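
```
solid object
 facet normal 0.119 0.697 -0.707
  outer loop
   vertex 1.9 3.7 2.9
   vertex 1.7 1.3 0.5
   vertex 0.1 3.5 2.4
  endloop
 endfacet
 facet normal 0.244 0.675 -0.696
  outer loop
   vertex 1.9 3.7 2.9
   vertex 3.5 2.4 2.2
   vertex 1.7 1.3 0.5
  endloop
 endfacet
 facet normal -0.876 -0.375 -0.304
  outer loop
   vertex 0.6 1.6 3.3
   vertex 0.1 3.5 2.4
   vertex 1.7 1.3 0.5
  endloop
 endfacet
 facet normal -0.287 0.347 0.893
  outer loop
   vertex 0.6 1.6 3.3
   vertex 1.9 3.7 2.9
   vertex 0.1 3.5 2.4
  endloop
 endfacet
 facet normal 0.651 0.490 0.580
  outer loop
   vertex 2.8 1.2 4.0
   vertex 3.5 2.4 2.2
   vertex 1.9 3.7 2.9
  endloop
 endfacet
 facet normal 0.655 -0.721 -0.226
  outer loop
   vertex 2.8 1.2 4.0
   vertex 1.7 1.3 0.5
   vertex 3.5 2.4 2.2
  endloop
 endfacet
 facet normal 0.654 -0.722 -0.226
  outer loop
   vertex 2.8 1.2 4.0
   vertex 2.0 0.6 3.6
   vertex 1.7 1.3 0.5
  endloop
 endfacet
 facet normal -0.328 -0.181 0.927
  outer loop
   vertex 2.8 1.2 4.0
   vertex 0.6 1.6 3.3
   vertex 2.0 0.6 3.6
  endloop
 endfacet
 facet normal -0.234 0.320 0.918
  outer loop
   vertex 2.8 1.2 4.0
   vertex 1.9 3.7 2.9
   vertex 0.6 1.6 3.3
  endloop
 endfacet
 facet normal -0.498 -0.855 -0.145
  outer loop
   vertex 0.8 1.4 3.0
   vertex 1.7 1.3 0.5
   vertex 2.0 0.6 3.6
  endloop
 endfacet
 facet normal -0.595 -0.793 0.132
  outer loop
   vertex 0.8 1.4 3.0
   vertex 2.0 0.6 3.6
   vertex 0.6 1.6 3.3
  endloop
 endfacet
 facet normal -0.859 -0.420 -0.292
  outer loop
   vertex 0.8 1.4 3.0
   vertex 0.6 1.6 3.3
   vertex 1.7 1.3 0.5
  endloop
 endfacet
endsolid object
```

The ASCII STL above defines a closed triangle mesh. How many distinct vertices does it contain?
8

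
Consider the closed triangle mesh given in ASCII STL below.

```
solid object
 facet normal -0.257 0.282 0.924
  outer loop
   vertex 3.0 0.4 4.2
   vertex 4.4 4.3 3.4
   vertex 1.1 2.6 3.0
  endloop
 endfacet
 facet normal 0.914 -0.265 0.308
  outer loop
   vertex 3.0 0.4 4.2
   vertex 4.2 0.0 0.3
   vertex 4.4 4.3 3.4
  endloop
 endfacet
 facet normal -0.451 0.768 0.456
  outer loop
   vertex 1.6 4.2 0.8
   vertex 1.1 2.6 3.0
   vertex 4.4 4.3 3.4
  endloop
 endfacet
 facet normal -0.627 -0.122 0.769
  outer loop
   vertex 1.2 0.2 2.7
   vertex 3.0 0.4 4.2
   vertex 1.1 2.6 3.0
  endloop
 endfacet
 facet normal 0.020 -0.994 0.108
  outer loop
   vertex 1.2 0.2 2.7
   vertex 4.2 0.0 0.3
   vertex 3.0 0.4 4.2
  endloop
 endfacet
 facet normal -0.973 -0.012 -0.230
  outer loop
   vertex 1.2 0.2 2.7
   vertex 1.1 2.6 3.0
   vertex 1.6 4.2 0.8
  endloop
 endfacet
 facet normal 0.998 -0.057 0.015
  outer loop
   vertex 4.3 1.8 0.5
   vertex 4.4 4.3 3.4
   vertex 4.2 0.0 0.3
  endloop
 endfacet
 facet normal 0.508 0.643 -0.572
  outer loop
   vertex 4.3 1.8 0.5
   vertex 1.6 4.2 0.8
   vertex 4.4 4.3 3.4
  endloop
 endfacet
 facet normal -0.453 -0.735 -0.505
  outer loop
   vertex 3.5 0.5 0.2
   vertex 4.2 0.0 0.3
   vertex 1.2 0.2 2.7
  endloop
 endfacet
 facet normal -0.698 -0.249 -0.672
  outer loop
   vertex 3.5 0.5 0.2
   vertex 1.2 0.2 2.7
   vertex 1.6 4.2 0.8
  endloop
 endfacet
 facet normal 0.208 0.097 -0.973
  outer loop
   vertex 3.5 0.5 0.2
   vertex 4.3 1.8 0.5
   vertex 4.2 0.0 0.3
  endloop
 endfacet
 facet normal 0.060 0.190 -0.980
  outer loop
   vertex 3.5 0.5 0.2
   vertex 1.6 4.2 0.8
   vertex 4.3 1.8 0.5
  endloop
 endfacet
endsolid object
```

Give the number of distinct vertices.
8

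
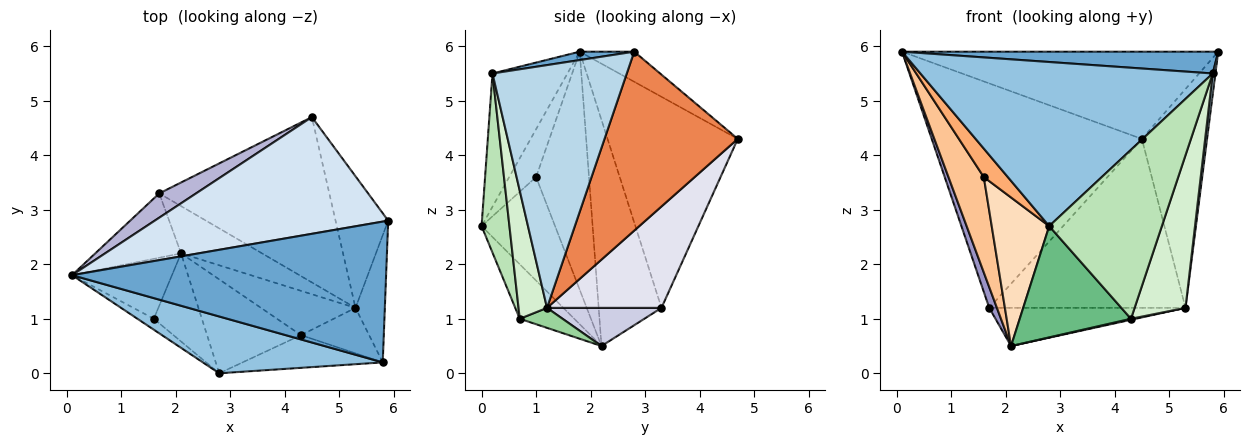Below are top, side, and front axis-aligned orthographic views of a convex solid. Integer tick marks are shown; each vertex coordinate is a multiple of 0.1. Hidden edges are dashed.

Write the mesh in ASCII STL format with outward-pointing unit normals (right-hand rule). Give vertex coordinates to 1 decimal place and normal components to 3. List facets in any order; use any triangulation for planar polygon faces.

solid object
 facet normal 0.026 -0.153 0.988
  outer loop
   vertex 5.8 0.2 5.5
   vertex 5.9 2.8 5.9
   vertex 0.1 1.8 5.9
  endloop
 endfacet
 facet normal -0.235 -0.918 0.318
  outer loop
   vertex 5.8 0.2 5.5
   vertex 0.1 1.8 5.9
   vertex 2.8 0.0 2.7
  endloop
 endfacet
 facet normal 0.993 -0.020 -0.120
  outer loop
   vertex 5.8 0.2 5.5
   vertex 5.3 1.2 1.2
   vertex 5.9 2.8 5.9
  endloop
 endfacet
 facet normal -0.103 0.595 0.797
  outer loop
   vertex 4.5 4.7 4.3
   vertex 0.1 1.8 5.9
   vertex 5.9 2.8 5.9
  endloop
 endfacet
 facet normal 0.868 0.425 -0.255
  outer loop
   vertex 4.5 4.7 4.3
   vertex 5.9 2.8 5.9
   vertex 5.3 1.2 1.2
  endloop
 endfacet
 facet normal -0.723 -0.645 -0.247
  outer loop
   vertex 1.6 1.0 3.6
   vertex 2.8 0.0 2.7
   vertex 0.1 1.8 5.9
  endloop
 endfacet
 facet normal -0.785 -0.524 -0.330
  outer loop
   vertex 1.6 1.0 3.6
   vertex 0.1 1.8 5.9
   vertex 2.1 2.2 0.5
  endloop
 endfacet
 facet normal -0.740 -0.579 -0.343
  outer loop
   vertex 1.6 1.0 3.6
   vertex 2.1 2.2 0.5
   vertex 2.8 0.0 2.7
  endloop
 endfacet
 facet normal -0.351 -0.716 -0.604
  outer loop
   vertex 4.3 0.7 1.0
   vertex 2.8 0.0 2.7
   vertex 2.1 2.2 0.5
  endloop
 endfacet
 facet normal 0.207 -0.023 -0.978
  outer loop
   vertex 4.3 0.7 1.0
   vertex 2.1 2.2 0.5
   vertex 5.3 1.2 1.2
  endloop
 endfacet
 facet normal 0.236 -0.954 -0.185
  outer loop
   vertex 4.3 0.7 1.0
   vertex 5.8 0.2 5.5
   vertex 2.8 0.0 2.7
  endloop
 endfacet
 facet normal 0.473 -0.845 -0.251
  outer loop
   vertex 4.3 0.7 1.0
   vertex 5.3 1.2 1.2
   vertex 5.8 0.2 5.5
  endloop
 endfacet
 facet normal -0.929 -0.114 -0.352
  outer loop
   vertex 1.7 3.3 1.2
   vertex 2.1 2.2 0.5
   vertex 0.1 1.8 5.9
  endloop
 endfacet
 facet normal -0.525 0.846 0.092
  outer loop
   vertex 1.7 3.3 1.2
   vertex 0.1 1.8 5.9
   vertex 4.5 4.7 4.3
  endloop
 endfacet
 facet normal 0.344 0.590 -0.730
  outer loop
   vertex 1.7 3.3 1.2
   vertex 5.3 1.2 1.2
   vertex 2.1 2.2 0.5
  endloop
 endfacet
 facet normal 0.385 0.660 -0.646
  outer loop
   vertex 1.7 3.3 1.2
   vertex 4.5 4.7 4.3
   vertex 5.3 1.2 1.2
  endloop
 endfacet
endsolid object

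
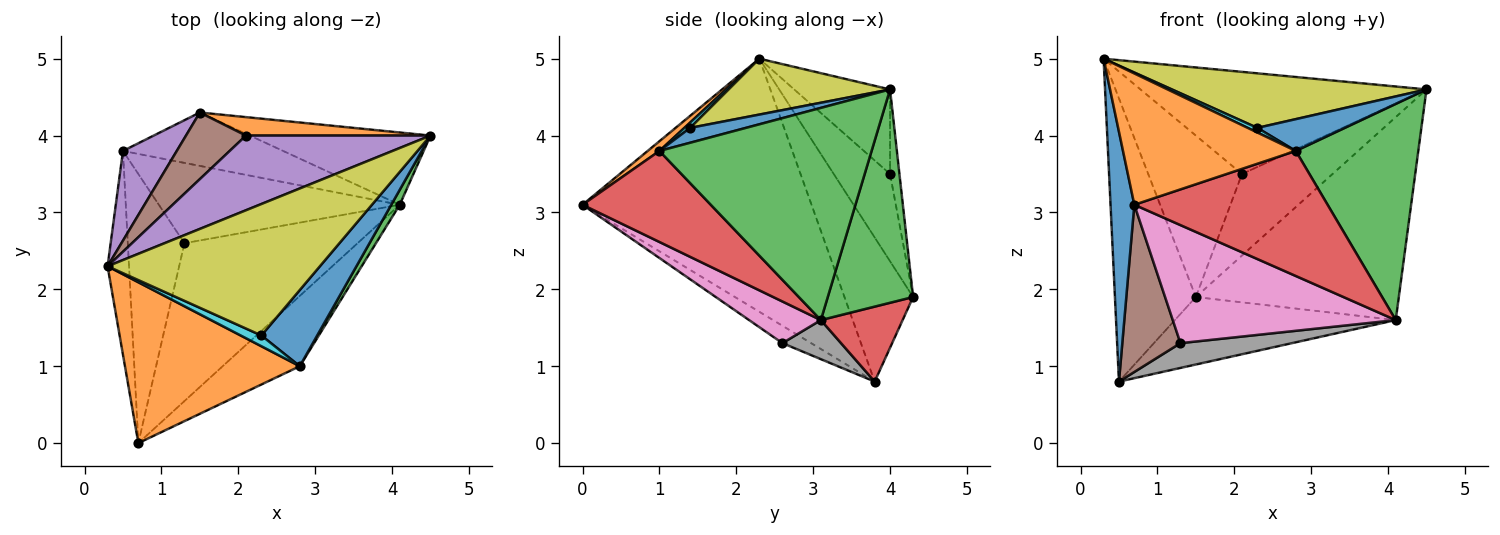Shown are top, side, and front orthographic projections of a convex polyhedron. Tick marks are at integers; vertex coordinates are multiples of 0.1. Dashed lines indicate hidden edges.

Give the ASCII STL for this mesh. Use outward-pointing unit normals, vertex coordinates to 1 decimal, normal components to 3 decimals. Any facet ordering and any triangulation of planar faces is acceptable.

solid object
 facet normal -0.991 -0.103 -0.084
  outer loop
   vertex 0.5 3.8 0.8
   vertex 0.7 0.0 3.1
   vertex 0.3 2.3 5.0
  endloop
 endfacet
 facet normal 0.043 -0.632 0.774
  outer loop
   vertex 2.8 1.0 3.8
   vertex 0.3 2.3 5.0
   vertex 0.7 0.0 3.1
  endloop
 endfacet
 facet normal 0.866 -0.500 0.034
  outer loop
   vertex 2.8 1.0 3.8
   vertex 4.1 3.1 1.6
   vertex 4.5 4.0 4.6
  endloop
 endfacet
 facet normal 0.501 -0.754 -0.424
  outer loop
   vertex 2.8 1.0 3.8
   vertex 0.7 0.0 3.1
   vertex 4.1 3.1 1.6
  endloop
 endfacet
 facet normal -0.261 0.779 0.570
  outer loop
   vertex 2.1 4.0 3.5
   vertex 0.3 2.3 5.0
   vertex 4.5 4.0 4.6
  endloop
 endfacet
 facet normal -0.252 -0.511 -0.822
  outer loop
   vertex 1.3 2.6 1.3
   vertex 0.7 0.0 3.1
   vertex 0.5 3.8 0.8
  endloop
 endfacet
 facet normal 0.189 -0.588 -0.786
  outer loop
   vertex 1.3 2.6 1.3
   vertex 4.1 3.1 1.6
   vertex 0.7 0.0 3.1
  endloop
 endfacet
 facet normal 0.153 -0.291 -0.944
  outer loop
   vertex 1.3 2.6 1.3
   vertex 0.5 3.8 0.8
   vertex 4.1 3.1 1.6
  endloop
 endfacet
 facet normal 0.236 -0.372 0.897
  outer loop
   vertex 2.3 1.4 4.1
   vertex 4.5 4.0 4.6
   vertex 0.3 2.3 5.0
  endloop
 endfacet
 facet normal 0.230 -0.383 0.895
  outer loop
   vertex 2.3 1.4 4.1
   vertex 0.3 2.3 5.0
   vertex 2.8 1.0 3.8
  endloop
 endfacet
 facet normal 0.238 -0.374 0.896
  outer loop
   vertex 2.3 1.4 4.1
   vertex 2.8 1.0 3.8
   vertex 4.5 4.0 4.6
  endloop
 endfacet
 facet normal -0.101 0.970 0.220
  outer loop
   vertex 1.5 4.3 1.9
   vertex 2.1 4.0 3.5
   vertex 4.5 4.0 4.6
  endloop
 endfacet
 facet normal 0.368 0.876 -0.312
  outer loop
   vertex 1.5 4.3 1.9
   vertex 4.5 4.0 4.6
   vertex 4.1 3.1 1.6
  endloop
 endfacet
 facet normal 0.279 0.753 -0.596
  outer loop
   vertex 1.5 4.3 1.9
   vertex 4.1 3.1 1.6
   vertex 0.5 3.8 0.8
  endloop
 endfacet
 facet normal -0.629 0.741 0.235
  outer loop
   vertex 1.5 4.3 1.9
   vertex 0.5 3.8 0.8
   vertex 0.3 2.3 5.0
  endloop
 endfacet
 facet normal -0.485 0.808 0.334
  outer loop
   vertex 1.5 4.3 1.9
   vertex 0.3 2.3 5.0
   vertex 2.1 4.0 3.5
  endloop
 endfacet
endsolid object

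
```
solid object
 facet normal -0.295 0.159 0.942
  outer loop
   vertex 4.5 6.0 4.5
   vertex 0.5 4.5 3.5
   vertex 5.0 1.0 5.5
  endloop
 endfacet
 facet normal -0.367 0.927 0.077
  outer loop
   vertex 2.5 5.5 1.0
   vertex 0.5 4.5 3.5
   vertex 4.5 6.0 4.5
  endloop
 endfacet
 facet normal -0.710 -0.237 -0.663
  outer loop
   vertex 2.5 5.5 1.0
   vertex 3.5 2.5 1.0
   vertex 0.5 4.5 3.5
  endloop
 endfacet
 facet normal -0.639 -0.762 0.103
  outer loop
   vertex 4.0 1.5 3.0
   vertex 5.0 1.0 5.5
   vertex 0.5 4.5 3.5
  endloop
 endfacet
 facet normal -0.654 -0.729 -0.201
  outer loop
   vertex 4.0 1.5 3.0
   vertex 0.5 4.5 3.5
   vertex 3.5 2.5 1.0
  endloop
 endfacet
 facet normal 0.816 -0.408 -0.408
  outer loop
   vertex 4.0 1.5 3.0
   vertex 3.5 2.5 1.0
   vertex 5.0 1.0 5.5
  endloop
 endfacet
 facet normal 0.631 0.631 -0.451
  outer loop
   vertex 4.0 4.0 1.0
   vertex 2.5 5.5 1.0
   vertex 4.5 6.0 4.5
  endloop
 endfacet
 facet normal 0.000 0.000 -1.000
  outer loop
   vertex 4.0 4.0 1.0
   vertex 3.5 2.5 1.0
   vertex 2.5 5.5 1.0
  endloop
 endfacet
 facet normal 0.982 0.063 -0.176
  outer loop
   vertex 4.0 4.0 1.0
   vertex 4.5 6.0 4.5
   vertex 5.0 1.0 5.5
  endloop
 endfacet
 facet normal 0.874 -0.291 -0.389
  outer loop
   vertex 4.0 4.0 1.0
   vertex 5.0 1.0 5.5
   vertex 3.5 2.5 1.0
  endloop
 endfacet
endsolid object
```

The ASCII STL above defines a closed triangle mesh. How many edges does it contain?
15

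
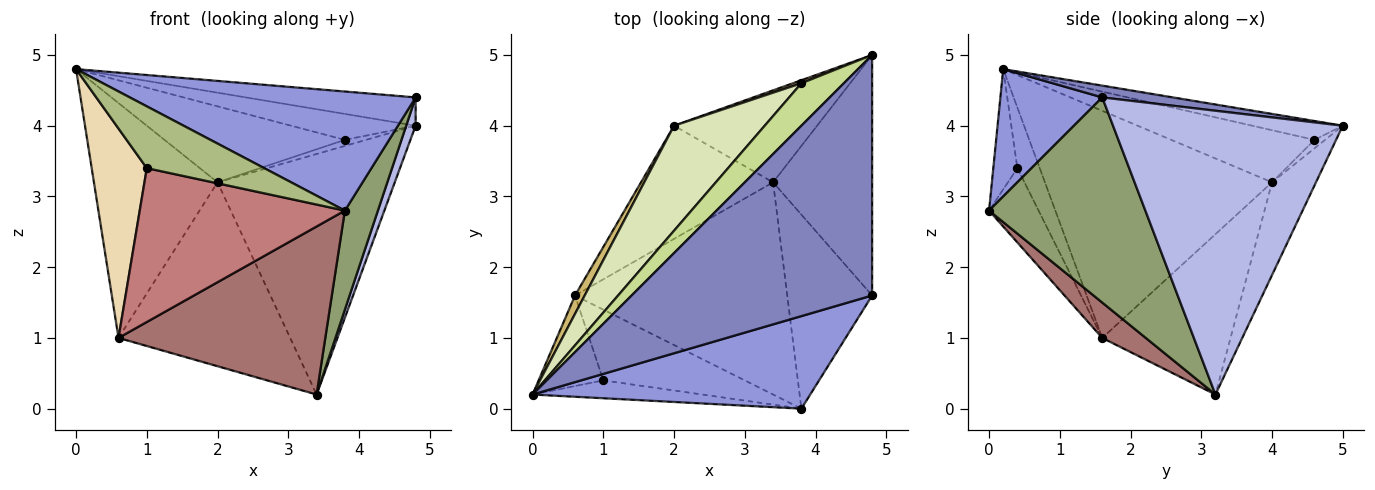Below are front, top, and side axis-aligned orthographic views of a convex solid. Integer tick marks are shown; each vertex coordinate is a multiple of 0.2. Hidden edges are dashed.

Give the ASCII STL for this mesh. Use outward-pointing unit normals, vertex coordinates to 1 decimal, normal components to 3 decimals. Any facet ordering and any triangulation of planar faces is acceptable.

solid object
 facet normal -0.226 0.910 -0.348
  outer loop
   vertex 2.0 4.0 3.2
   vertex 4.8 5.0 4.0
   vertex 3.4 3.2 0.2
  endloop
 endfacet
 facet normal 0.049 0.117 0.992
  outer loop
   vertex 4.8 1.6 4.4
   vertex 4.8 5.0 4.0
   vertex 0.0 0.2 4.8
  endloop
 endfacet
 facet normal 0.271 -0.760 0.591
  outer loop
   vertex 4.8 1.6 4.4
   vertex 0.0 0.2 4.8
   vertex 3.8 0.0 2.8
  endloop
 endfacet
 facet normal 0.943 -0.039 -0.329
  outer loop
   vertex 4.8 1.6 4.4
   vertex 3.4 3.2 0.2
   vertex 4.8 5.0 4.0
  endloop
 endfacet
 facet normal 0.907 -0.192 -0.375
  outer loop
   vertex 4.8 1.6 4.4
   vertex 3.8 0.0 2.8
   vertex 3.4 3.2 0.2
  endloop
 endfacet
 facet normal -0.193 -0.943 -0.273
  outer loop
   vertex 1.0 0.4 3.4
   vertex 3.8 0.0 2.8
   vertex 0.0 0.2 4.8
  endloop
 endfacet
 facet normal -0.355 0.488 0.798
  outer loop
   vertex 3.8 4.6 3.8
   vertex 0.0 0.2 4.8
   vertex 4.8 5.0 4.0
  endloop
 endfacet
 facet normal -0.422 0.531 0.735
  outer loop
   vertex 3.8 4.6 3.8
   vertex 2.0 4.0 3.2
   vertex 0.0 0.2 4.8
  endloop
 endfacet
 facet normal -0.408 0.816 0.408
  outer loop
   vertex 3.8 4.6 3.8
   vertex 4.8 5.0 4.0
   vertex 2.0 4.0 3.2
  endloop
 endfacet
 facet normal -0.878 0.478 0.037
  outer loop
   vertex 0.6 1.6 1.0
   vertex 0.0 0.2 4.8
   vertex 2.0 4.0 3.2
  endloop
 endfacet
 facet normal -0.537 0.718 -0.442
  outer loop
   vertex 0.6 1.6 1.0
   vertex 2.0 4.0 3.2
   vertex 3.4 3.2 0.2
  endloop
 endfacet
 facet normal -0.349 -0.860 -0.372
  outer loop
   vertex 0.6 1.6 1.0
   vertex 1.0 0.4 3.4
   vertex 0.0 0.2 4.8
  endloop
 endfacet
 facet normal 0.130 -0.615 -0.777
  outer loop
   vertex 0.6 1.6 1.0
   vertex 3.4 3.2 0.2
   vertex 3.8 0.0 2.8
  endloop
 endfacet
 facet normal -0.214 -0.887 -0.408
  outer loop
   vertex 0.6 1.6 1.0
   vertex 3.8 0.0 2.8
   vertex 1.0 0.4 3.4
  endloop
 endfacet
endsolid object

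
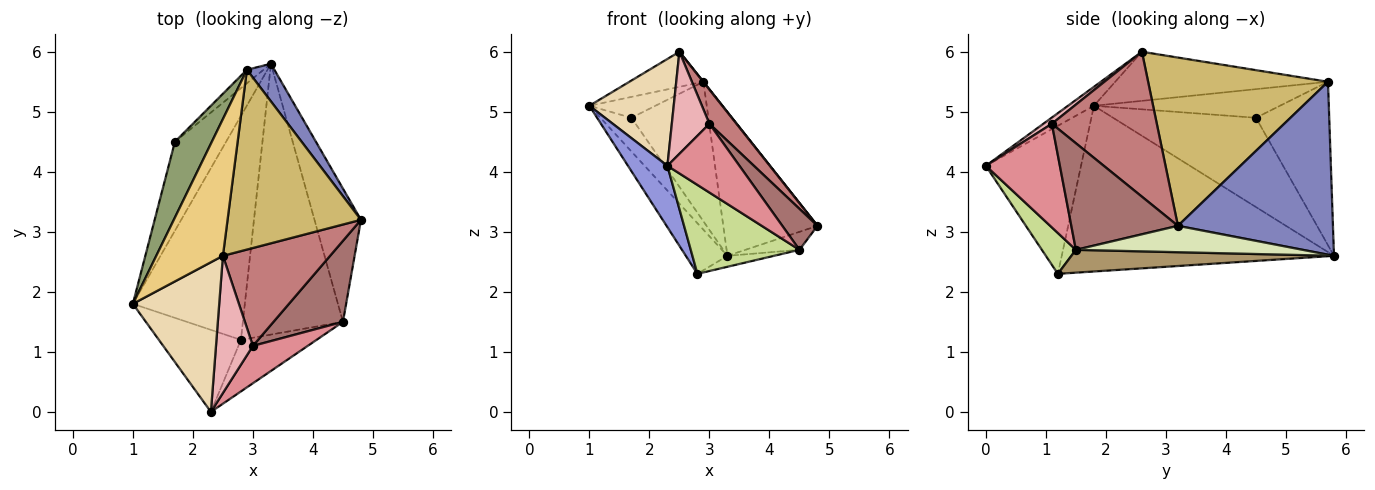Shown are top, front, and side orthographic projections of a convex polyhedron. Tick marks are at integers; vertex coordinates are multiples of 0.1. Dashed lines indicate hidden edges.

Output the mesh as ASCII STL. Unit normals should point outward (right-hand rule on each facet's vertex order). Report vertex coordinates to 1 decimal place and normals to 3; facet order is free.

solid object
 facet normal -0.822 0.126 -0.555
  outer loop
   vertex 2.8 1.2 2.3
   vertex 1.0 1.8 5.1
   vertex 3.3 5.8 2.6
  endloop
 endfacet
 facet normal 0.847 0.514 0.135
  outer loop
   vertex 2.9 5.7 5.5
   vertex 4.8 3.2 3.1
   vertex 3.3 5.8 2.6
  endloop
 endfacet
 facet normal -0.822 -0.341 -0.456
  outer loop
   vertex 2.3 0.0 4.1
   vertex 1.0 1.8 5.1
   vertex 2.8 1.2 2.3
  endloop
 endfacet
 facet normal -0.853 0.185 -0.489
  outer loop
   vertex 1.7 4.5 4.9
   vertex 3.3 5.8 2.6
   vertex 1.0 1.8 5.1
  endloop
 endfacet
 facet normal -0.599 0.212 0.772
  outer loop
   vertex 1.7 4.5 4.9
   vertex 1.0 1.8 5.1
   vertex 2.9 5.7 5.5
  endloop
 endfacet
 facet normal -0.688 0.723 -0.070
  outer loop
   vertex 1.7 4.5 4.9
   vertex 2.9 5.7 5.5
   vertex 3.3 5.8 2.6
  endloop
 endfacet
 facet normal 0.261 -0.835 -0.484
  outer loop
   vertex 4.5 1.5 2.7
   vertex 2.3 0.0 4.1
   vertex 2.8 1.2 2.3
  endloop
 endfacet
 facet normal 0.490 0.117 -0.864
  outer loop
   vertex 4.5 1.5 2.7
   vertex 3.3 5.8 2.6
   vertex 4.8 3.2 3.1
  endloop
 endfacet
 facet normal 0.222 0.039 -0.974
  outer loop
   vertex 4.5 1.5 2.7
   vertex 2.8 1.2 2.3
   vertex 3.3 5.8 2.6
  endloop
 endfacet
 facet normal 0.784 -0.001 0.621
  outer loop
   vertex 2.5 2.6 6.0
   vertex 4.8 3.2 3.1
   vertex 2.9 5.7 5.5
  endloop
 endfacet
 facet normal -0.581 0.202 0.788
  outer loop
   vertex 2.5 2.6 6.0
   vertex 2.9 5.7 5.5
   vertex 1.0 1.8 5.1
  endloop
 endfacet
 facet normal -0.176 -0.572 0.801
  outer loop
   vertex 2.5 2.6 6.0
   vertex 1.0 1.8 5.1
   vertex 2.3 0.0 4.1
  endloop
 endfacet
 facet normal 0.808 -0.266 0.526
  outer loop
   vertex 3.0 1.1 4.8
   vertex 4.5 1.5 2.7
   vertex 4.8 3.2 3.1
  endloop
 endfacet
 facet normal 0.787 -0.203 0.582
  outer loop
   vertex 3.0 1.1 4.8
   vertex 4.8 3.2 3.1
   vertex 2.5 2.6 6.0
  endloop
 endfacet
 facet normal 0.670 -0.652 0.354
  outer loop
   vertex 3.0 1.1 4.8
   vertex 2.3 0.0 4.1
   vertex 4.5 1.5 2.7
  endloop
 endfacet
 facet normal 0.134 -0.591 0.795
  outer loop
   vertex 3.0 1.1 4.8
   vertex 2.5 2.6 6.0
   vertex 2.3 0.0 4.1
  endloop
 endfacet
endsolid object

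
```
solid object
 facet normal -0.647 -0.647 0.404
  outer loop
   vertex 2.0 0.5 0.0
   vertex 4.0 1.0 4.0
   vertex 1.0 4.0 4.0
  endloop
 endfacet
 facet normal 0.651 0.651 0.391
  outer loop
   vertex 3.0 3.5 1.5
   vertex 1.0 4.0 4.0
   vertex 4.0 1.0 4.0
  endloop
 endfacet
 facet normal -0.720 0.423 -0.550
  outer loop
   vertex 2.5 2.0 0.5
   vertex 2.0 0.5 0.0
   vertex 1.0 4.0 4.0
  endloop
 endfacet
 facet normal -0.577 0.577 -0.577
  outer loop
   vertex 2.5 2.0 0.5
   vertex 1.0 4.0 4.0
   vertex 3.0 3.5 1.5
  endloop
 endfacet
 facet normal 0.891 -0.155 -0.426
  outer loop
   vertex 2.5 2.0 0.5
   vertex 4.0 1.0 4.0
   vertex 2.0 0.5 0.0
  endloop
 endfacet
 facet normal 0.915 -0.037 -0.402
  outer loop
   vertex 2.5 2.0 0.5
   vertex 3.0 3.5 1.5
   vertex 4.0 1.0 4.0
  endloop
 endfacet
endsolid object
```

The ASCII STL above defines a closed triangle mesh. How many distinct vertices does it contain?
5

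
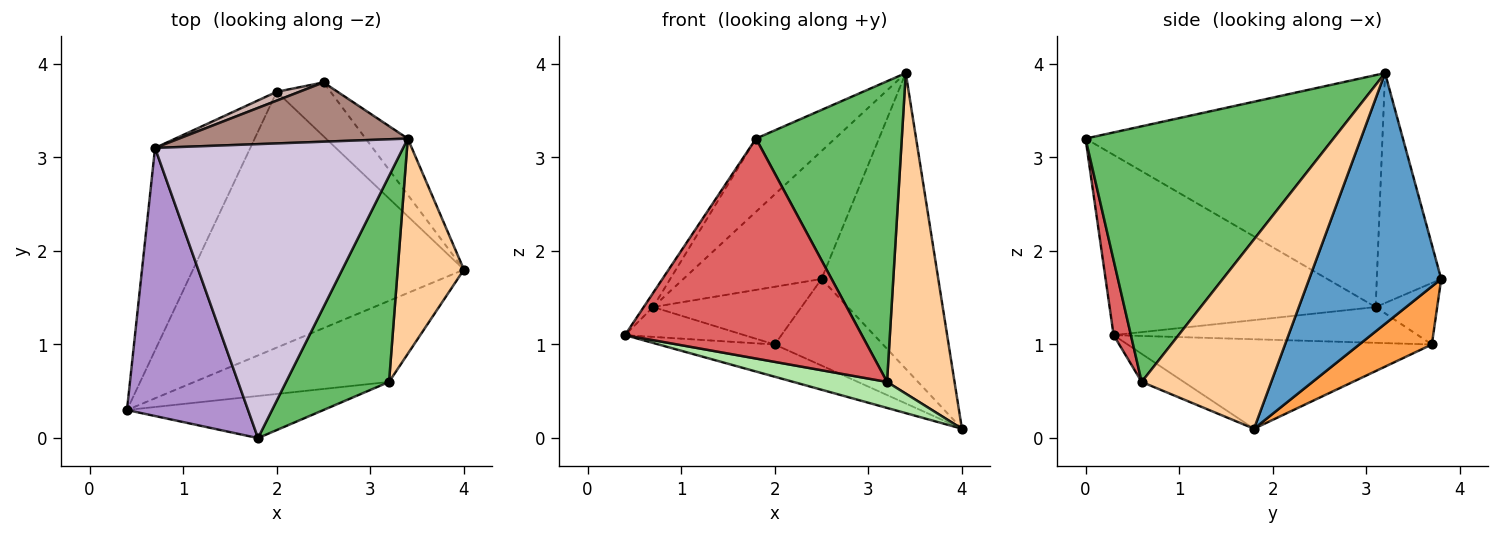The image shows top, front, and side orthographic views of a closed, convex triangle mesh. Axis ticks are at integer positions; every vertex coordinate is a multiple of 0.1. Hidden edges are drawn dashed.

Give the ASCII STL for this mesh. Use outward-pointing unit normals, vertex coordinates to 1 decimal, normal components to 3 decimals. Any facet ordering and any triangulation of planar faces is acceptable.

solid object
 facet normal 0.743 0.657 -0.125
  outer loop
   vertex 3.4 3.2 3.9
   vertex 4.0 1.8 0.1
   vertex 2.5 3.8 1.7
  endloop
 endfacet
 facet normal -0.311 0.119 -0.943
  outer loop
   vertex 2.0 3.7 1.0
   vertex 4.0 1.8 0.1
   vertex 0.4 0.3 1.1
  endloop
 endfacet
 facet normal 0.495 0.738 -0.459
  outer loop
   vertex 2.0 3.7 1.0
   vertex 2.5 3.8 1.7
   vertex 4.0 1.8 0.1
  endloop
 endfacet
 facet normal 0.847 -0.441 0.296
  outer loop
   vertex 3.2 0.6 0.6
   vertex 4.0 1.8 0.1
   vertex 3.4 3.2 3.9
  endloop
 endfacet
 facet normal 0.814 -0.479 0.328
  outer loop
   vertex 3.2 0.6 0.6
   vertex 3.4 3.2 3.9
   vertex 1.8 0.0 3.2
  endloop
 endfacet
 facet normal -0.136 -0.302 -0.943
  outer loop
   vertex 3.2 0.6 0.6
   vertex 0.4 0.3 1.1
   vertex 4.0 1.8 0.1
  endloop
 endfacet
 facet normal 0.071 -0.980 -0.188
  outer loop
   vertex 3.2 0.6 0.6
   vertex 1.8 0.0 3.2
   vertex 0.4 0.3 1.1
  endloop
 endfacet
 facet normal -0.348 0.137 -0.927
  outer loop
   vertex 0.7 3.1 1.4
   vertex 2.0 3.7 1.0
   vertex 0.4 0.3 1.1
  endloop
 endfacet
 facet normal -0.830 0.029 0.557
  outer loop
   vertex 0.7 3.1 1.4
   vertex 0.4 0.3 1.1
   vertex 1.8 0.0 3.2
  endloop
 endfacet
 facet normal -0.672 0.179 0.719
  outer loop
   vertex 0.7 3.1 1.4
   vertex 1.8 0.0 3.2
   vertex 3.4 3.2 3.9
  endloop
 endfacet
 facet normal -0.390 0.836 0.387
  outer loop
   vertex 0.7 3.1 1.4
   vertex 3.4 3.2 3.9
   vertex 2.5 3.8 1.7
  endloop
 endfacet
 facet normal -0.379 0.915 0.140
  outer loop
   vertex 0.7 3.1 1.4
   vertex 2.5 3.8 1.7
   vertex 2.0 3.7 1.0
  endloop
 endfacet
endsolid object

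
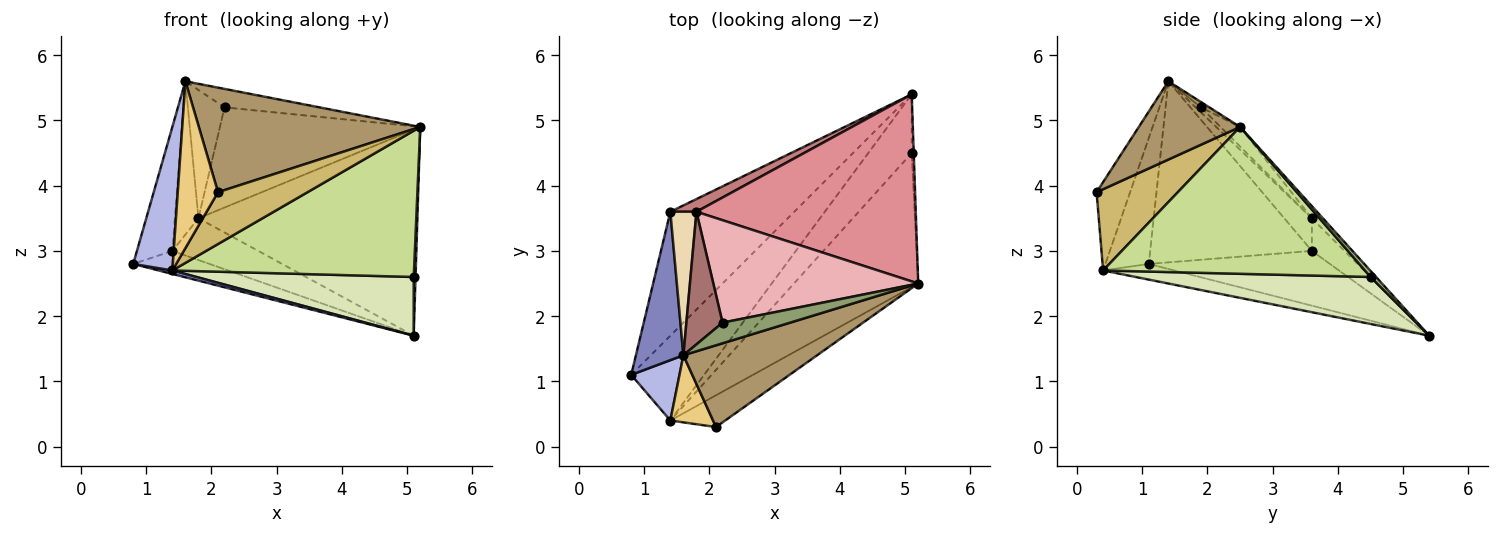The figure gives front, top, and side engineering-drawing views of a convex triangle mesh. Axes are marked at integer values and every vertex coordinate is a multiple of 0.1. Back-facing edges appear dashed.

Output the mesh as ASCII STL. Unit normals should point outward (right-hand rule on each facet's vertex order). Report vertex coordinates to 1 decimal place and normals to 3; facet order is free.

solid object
 facet normal -0.398 0.168 -0.902
  outer loop
   vertex 1.4 3.6 3.0
   vertex 5.1 5.4 1.7
   vertex 0.8 1.1 2.8
  endloop
 endfacet
 facet normal -0.946 0.207 0.248
  outer loop
   vertex 1.4 3.6 3.0
   vertex 0.8 1.1 2.8
   vertex 1.6 1.4 5.6
  endloop
 endfacet
 facet normal -0.210 -0.040 -0.977
  outer loop
   vertex 1.4 0.4 2.7
   vertex 0.8 1.1 2.8
   vertex 5.1 5.4 1.7
  endloop
 endfacet
 facet normal -0.711 -0.648 0.273
  outer loop
   vertex 1.4 0.4 2.7
   vertex 1.6 1.4 5.6
   vertex 0.8 1.1 2.8
  endloop
 endfacet
 facet normal -0.059 0.666 0.744
  outer loop
   vertex 2.2 1.9 5.2
   vertex 1.6 1.4 5.6
   vertex 5.2 2.5 4.9
  endloop
 endfacet
 facet normal 0.905 -0.302 -0.302
  outer loop
   vertex 5.1 4.5 2.6
   vertex 5.1 5.4 1.7
   vertex 5.2 2.5 4.9
  endloop
 endfacet
 facet normal 0.624 -0.576 -0.528
  outer loop
   vertex 5.1 4.5 2.6
   vertex 5.2 2.5 4.9
   vertex 1.4 0.4 2.7
  endloop
 endfacet
 facet normal 0.607 -0.562 -0.562
  outer loop
   vertex 5.1 4.5 2.6
   vertex 1.4 0.4 2.7
   vertex 5.1 5.4 1.7
  endloop
 endfacet
 facet normal 0.339 -0.741 0.579
  outer loop
   vertex 2.1 0.3 3.9
   vertex 5.2 2.5 4.9
   vertex 1.6 1.4 5.6
  endloop
 endfacet
 facet normal 0.612 -0.674 -0.413
  outer loop
   vertex 2.1 0.3 3.9
   vertex 1.4 0.4 2.7
   vertex 5.2 2.5 4.9
  endloop
 endfacet
 facet normal -0.611 -0.734 0.295
  outer loop
   vertex 2.1 0.3 3.9
   vertex 1.6 1.4 5.6
   vertex 1.4 0.4 2.7
  endloop
 endfacet
 facet normal -0.650 0.555 0.520
  outer loop
   vertex 1.8 3.6 3.5
   vertex 1.4 3.6 3.0
   vertex 1.6 1.4 5.6
  endloop
 endfacet
 facet normal -0.100 0.692 0.715
  outer loop
   vertex 1.8 3.6 3.5
   vertex 1.6 1.4 5.6
   vertex 2.2 1.9 5.2
  endloop
 endfacet
 facet normal -0.342 0.899 0.273
  outer loop
   vertex 1.8 3.6 3.5
   vertex 5.1 5.4 1.7
   vertex 1.4 3.6 3.0
  endloop
 endfacet
 facet normal -0.037 0.740 0.672
  outer loop
   vertex 1.8 3.6 3.5
   vertex 5.2 2.5 4.9
   vertex 5.1 5.4 1.7
  endloop
 endfacet
 facet normal -0.068 0.697 0.713
  outer loop
   vertex 1.8 3.6 3.5
   vertex 2.2 1.9 5.2
   vertex 5.2 2.5 4.9
  endloop
 endfacet
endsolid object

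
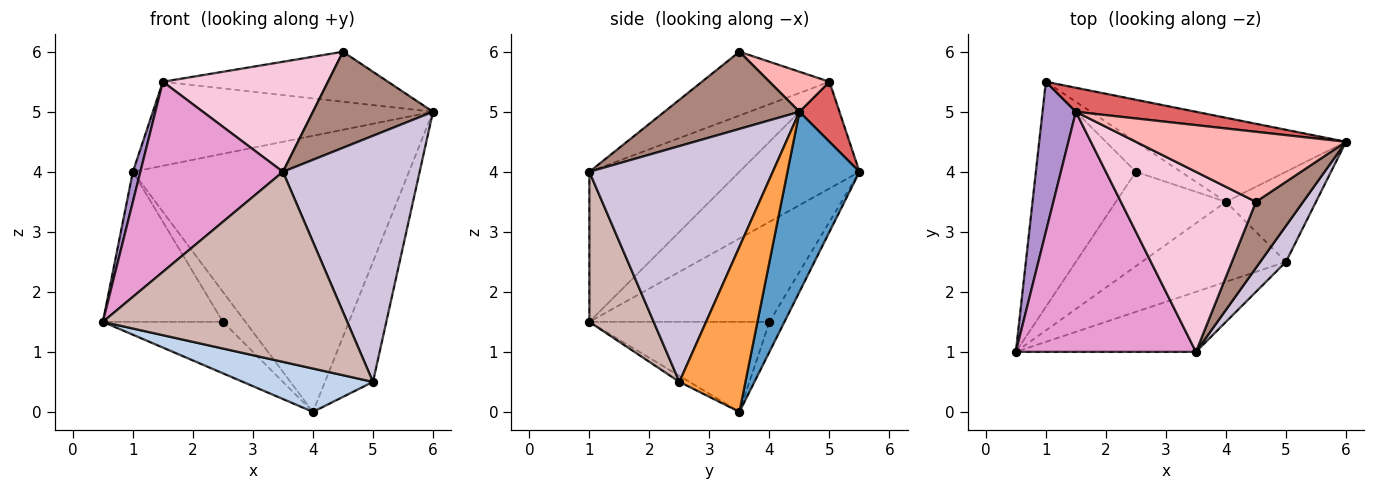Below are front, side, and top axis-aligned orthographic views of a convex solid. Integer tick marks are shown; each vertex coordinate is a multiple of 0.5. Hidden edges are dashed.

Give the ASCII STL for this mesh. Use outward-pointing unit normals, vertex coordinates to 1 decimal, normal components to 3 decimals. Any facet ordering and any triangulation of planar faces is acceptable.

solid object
 facet normal 0.242 0.928 -0.282
  outer loop
   vertex 4.0 3.5 0.0
   vertex 1.0 5.5 4.0
   vertex 6.0 4.5 5.0
  endloop
 endfacet
 facet normal -0.037 -0.476 -0.879
  outer loop
   vertex 5.0 2.5 0.5
   vertex 0.5 1.0 1.5
   vertex 4.0 3.5 0.0
  endloop
 endfacet
 facet normal 0.740 0.538 -0.404
  outer loop
   vertex 5.0 2.5 0.5
   vertex 4.0 3.5 0.0
   vertex 6.0 4.5 5.0
  endloop
 endfacet
 facet normal -0.640 0.426 -0.640
  outer loop
   vertex 2.5 4.0 1.5
   vertex 0.5 1.0 1.5
   vertex 1.0 5.5 4.0
  endloop
 endfacet
 facet normal -0.583 0.389 -0.713
  outer loop
   vertex 2.5 4.0 1.5
   vertex 4.0 3.5 0.0
   vertex 0.5 1.0 1.5
  endloop
 endfacet
 facet normal -0.426 0.640 -0.640
  outer loop
   vertex 2.5 4.0 1.5
   vertex 1.0 5.5 4.0
   vertex 4.0 3.5 0.0
  endloop
 endfacet
 facet normal 0.136 0.953 0.272
  outer loop
   vertex 1.5 5.0 5.5
   vertex 6.0 4.5 5.0
   vertex 1.0 5.5 4.0
  endloop
 endfacet
 facet normal 0.153 0.574 0.804
  outer loop
   vertex 1.5 5.0 5.5
   vertex 4.5 3.5 6.0
   vertex 6.0 4.5 5.0
  endloop
 endfacet
 facet normal -0.953 -0.060 0.298
  outer loop
   vertex 1.5 5.0 5.5
   vertex 1.0 5.5 4.0
   vertex 0.5 1.0 1.5
  endloop
 endfacet
 facet normal 0.799 -0.595 0.087
  outer loop
   vertex 3.5 1.0 4.0
   vertex 5.0 2.5 0.5
   vertex 6.0 4.5 5.0
  endloop
 endfacet
 facet normal 0.680 -0.604 0.415
  outer loop
   vertex 3.5 1.0 4.0
   vertex 6.0 4.5 5.0
   vertex 4.5 3.5 6.0
  endloop
 endfacet
 facet normal 0.243 -0.925 -0.292
  outer loop
   vertex 3.5 1.0 4.0
   vertex 0.5 1.0 1.5
   vertex 5.0 2.5 0.5
  endloop
 endfacet
 facet normal -0.547 -0.520 0.656
  outer loop
   vertex 3.5 1.0 4.0
   vertex 1.5 5.0 5.5
   vertex 0.5 1.0 1.5
  endloop
 endfacet
 facet normal -0.374 -0.484 0.791
  outer loop
   vertex 3.5 1.0 4.0
   vertex 4.5 3.5 6.0
   vertex 1.5 5.0 5.5
  endloop
 endfacet
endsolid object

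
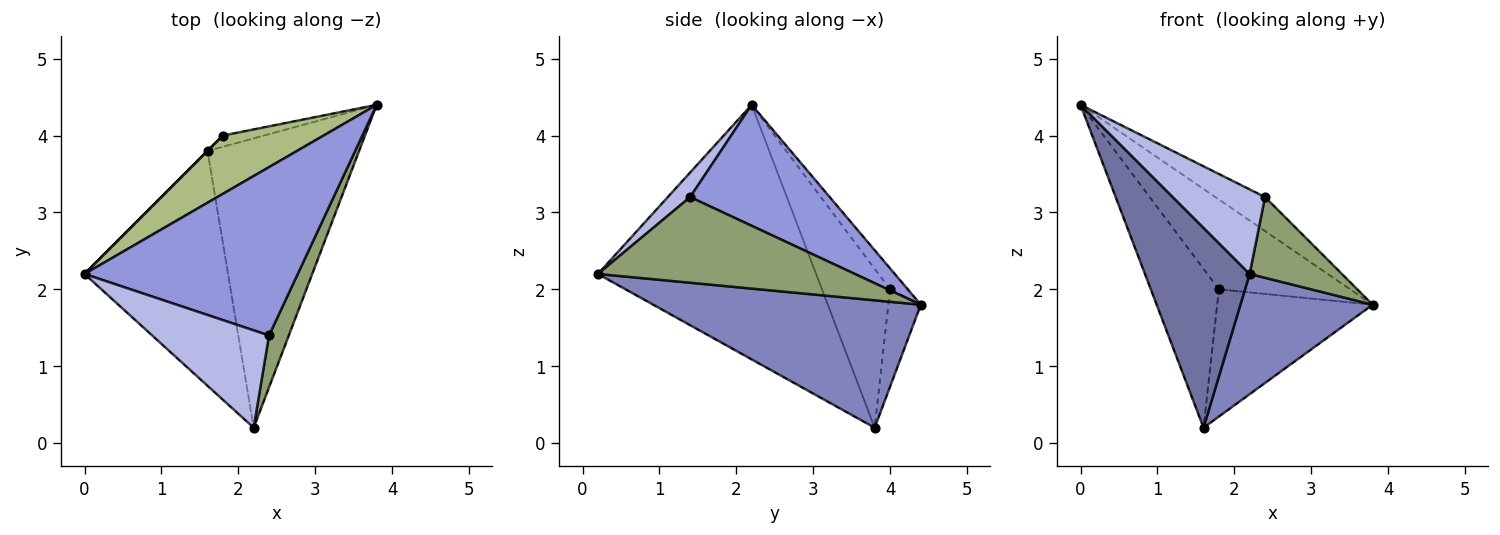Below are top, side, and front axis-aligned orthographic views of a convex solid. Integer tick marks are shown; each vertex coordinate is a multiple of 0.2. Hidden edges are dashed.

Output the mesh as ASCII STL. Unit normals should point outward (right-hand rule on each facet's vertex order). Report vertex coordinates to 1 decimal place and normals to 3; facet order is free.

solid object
 facet normal -0.804 -0.386 -0.453
  outer loop
   vertex 1.6 3.8 0.2
   vertex 2.2 0.2 2.2
   vertex 0.0 2.2 4.4
  endloop
 endfacet
 facet normal 0.613 -0.303 -0.729
  outer loop
   vertex 1.6 3.8 0.2
   vertex 3.8 4.4 1.8
   vertex 2.2 0.2 2.2
  endloop
 endfacet
 facet normal 0.486 0.173 0.857
  outer loop
   vertex 2.4 1.4 3.2
   vertex 3.8 4.4 1.8
   vertex 0.0 2.2 4.4
  endloop
 endfacet
 facet normal 0.157 -0.648 0.746
  outer loop
   vertex 2.4 1.4 3.2
   vertex 0.0 2.2 4.4
   vertex 2.2 0.2 2.2
  endloop
 endfacet
 facet normal 0.920 -0.330 0.212
  outer loop
   vertex 2.4 1.4 3.2
   vertex 2.2 0.2 2.2
   vertex 3.8 4.4 1.8
  endloop
 endfacet
 facet normal -0.113 0.834 0.541
  outer loop
   vertex 1.8 4.0 2.0
   vertex 0.0 2.2 4.4
   vertex 3.8 4.4 1.8
  endloop
 endfacet
 facet normal -0.707 0.707 0.000
  outer loop
   vertex 1.8 4.0 2.0
   vertex 1.6 3.8 0.2
   vertex 0.0 2.2 4.4
  endloop
 endfacet
 facet normal -0.204 0.975 -0.086
  outer loop
   vertex 1.8 4.0 2.0
   vertex 3.8 4.4 1.8
   vertex 1.6 3.8 0.2
  endloop
 endfacet
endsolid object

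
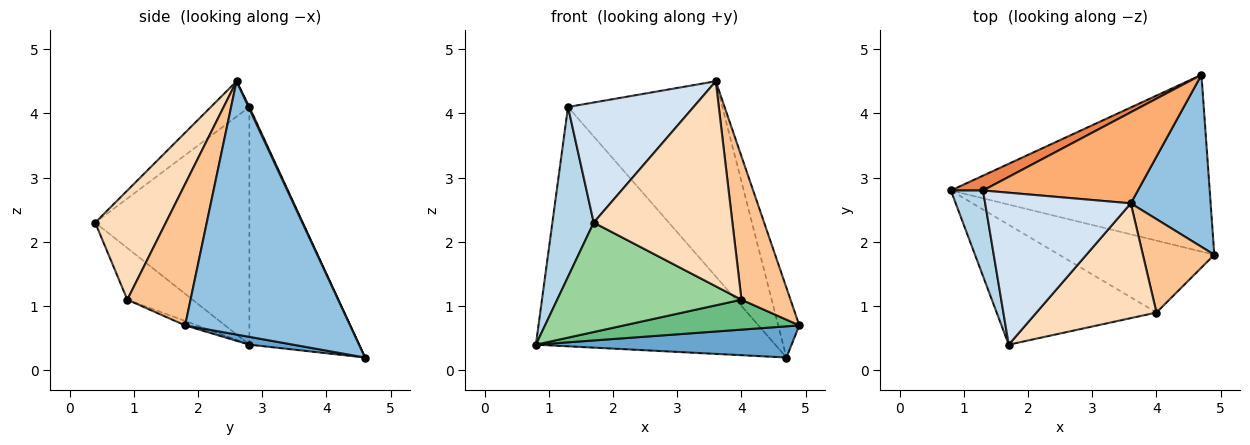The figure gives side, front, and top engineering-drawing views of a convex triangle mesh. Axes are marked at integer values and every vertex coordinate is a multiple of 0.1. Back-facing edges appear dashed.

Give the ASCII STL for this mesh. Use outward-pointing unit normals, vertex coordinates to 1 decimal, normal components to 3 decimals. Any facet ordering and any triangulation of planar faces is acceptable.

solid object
 facet normal 0.030 -0.174 -0.984
  outer loop
   vertex 4.7 4.6 0.2
   vertex 4.9 1.8 0.7
   vertex 0.8 2.8 0.4
  endloop
 endfacet
 facet normal 0.947 0.121 0.298
  outer loop
   vertex 3.6 2.6 4.5
   vertex 4.9 1.8 0.7
   vertex 4.7 4.6 0.2
  endloop
 endfacet
 facet normal -0.958 -0.257 0.129
  outer loop
   vertex 1.3 2.8 4.1
   vertex 0.8 2.8 0.4
   vertex 1.7 0.4 2.3
  endloop
 endfacet
 facet normal -0.187 -0.609 0.771
  outer loop
   vertex 1.3 2.8 4.1
   vertex 1.7 0.4 2.3
   vertex 3.6 2.6 4.5
  endloop
 endfacet
 facet normal -0.416 0.908 0.056
  outer loop
   vertex 1.3 2.8 4.1
   vertex 4.7 4.6 0.2
   vertex 0.8 2.8 0.4
  endloop
 endfacet
 facet normal 0.005 0.906 0.423
  outer loop
   vertex 1.3 2.8 4.1
   vertex 3.6 2.6 4.5
   vertex 4.7 4.6 0.2
  endloop
 endfacet
 facet normal 0.734 -0.569 0.371
  outer loop
   vertex 4.0 0.9 1.1
   vertex 4.9 1.8 0.7
   vertex 3.6 2.6 4.5
  endloop
 endfacet
 facet normal 0.406 -0.797 0.446
  outer loop
   vertex 4.0 0.9 1.1
   vertex 3.6 2.6 4.5
   vertex 1.7 0.4 2.3
  endloop
 endfacet
 facet normal -0.026 -0.384 -0.923
  outer loop
   vertex 4.0 0.9 1.1
   vertex 0.8 2.8 0.4
   vertex 4.9 1.8 0.7
  endloop
 endfacet
 facet normal -0.232 -0.656 -0.718
  outer loop
   vertex 4.0 0.9 1.1
   vertex 1.7 0.4 2.3
   vertex 0.8 2.8 0.4
  endloop
 endfacet
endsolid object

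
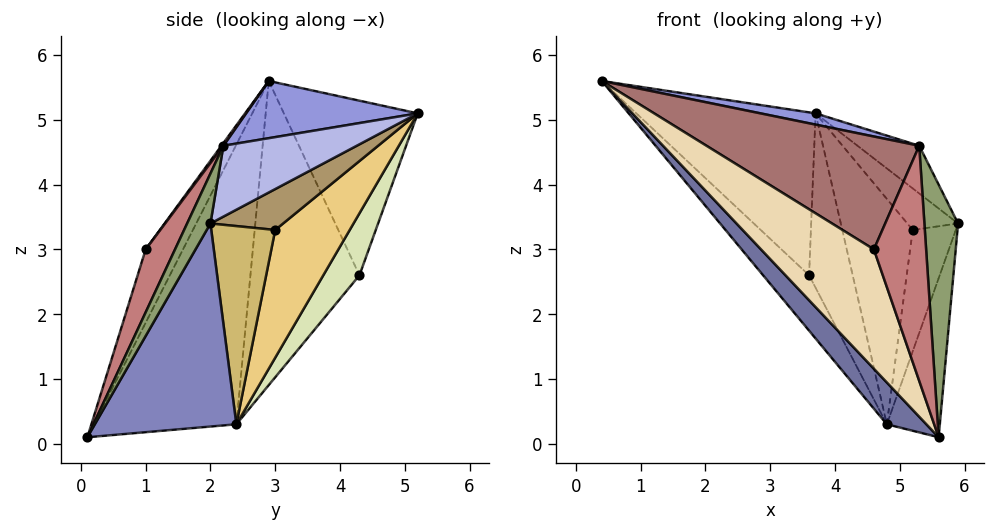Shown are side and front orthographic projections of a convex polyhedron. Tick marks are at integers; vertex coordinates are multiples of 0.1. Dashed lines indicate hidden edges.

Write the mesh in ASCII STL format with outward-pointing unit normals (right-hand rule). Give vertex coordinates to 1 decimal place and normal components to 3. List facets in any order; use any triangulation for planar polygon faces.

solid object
 facet normal -0.762 -0.212 -0.612
  outer loop
   vertex 4.8 2.4 0.3
   vertex 5.6 0.1 0.1
   vertex 0.4 2.9 5.6
  endloop
 endfacet
 facet normal 0.900 0.337 -0.276
  outer loop
   vertex 4.8 2.4 0.3
   vertex 5.9 2.0 3.4
   vertex 5.6 0.1 0.1
  endloop
 endfacet
 facet normal 0.191 -0.061 0.980
  outer loop
   vertex 5.3 2.2 4.6
   vertex 3.7 5.2 5.1
   vertex 0.4 2.9 5.6
  endloop
 endfacet
 facet normal 0.847 0.392 0.358
  outer loop
   vertex 5.3 2.2 4.6
   vertex 5.9 2.0 3.4
   vertex 3.7 5.2 5.1
  endloop
 endfacet
 facet normal 0.524 -0.758 0.389
  outer loop
   vertex 5.3 2.2 4.6
   vertex 5.6 0.1 0.1
   vertex 5.9 2.0 3.4
  endloop
 endfacet
 facet normal -0.579 0.775 -0.256
  outer loop
   vertex 3.6 4.3 2.6
   vertex 0.4 2.9 5.6
   vertex 3.7 5.2 5.1
  endloop
 endfacet
 facet normal -0.719 0.303 -0.625
  outer loop
   vertex 3.6 4.3 2.6
   vertex 4.8 2.4 0.3
   vertex 0.4 2.9 5.6
  endloop
 endfacet
 facet normal 0.611 0.737 -0.290
  outer loop
   vertex 3.6 4.3 2.6
   vertex 3.7 5.2 5.1
   vertex 4.8 2.4 0.3
  endloop
 endfacet
 facet normal 0.820 0.572 -0.016
  outer loop
   vertex 5.2 3.0 3.3
   vertex 3.7 5.2 5.1
   vertex 5.9 2.0 3.4
  endloop
 endfacet
 facet normal 0.810 0.545 -0.217
  outer loop
   vertex 5.2 3.0 3.3
   vertex 5.9 2.0 3.4
   vertex 4.8 2.4 0.3
  endloop
 endfacet
 facet normal 0.707 0.669 -0.228
  outer loop
   vertex 5.2 3.0 3.3
   vertex 4.8 2.4 0.3
   vertex 3.7 5.2 5.1
  endloop
 endfacet
 facet normal -0.309 -0.933 0.183
  outer loop
   vertex 4.6 1.0 3.0
   vertex 0.4 2.9 5.6
   vertex 5.6 0.1 0.1
  endloop
 endfacet
 facet normal 0.008 -0.802 0.598
  outer loop
   vertex 4.6 1.0 3.0
   vertex 5.3 2.2 4.6
   vertex 0.4 2.9 5.6
  endloop
 endfacet
 facet normal 0.449 -0.798 0.402
  outer loop
   vertex 4.6 1.0 3.0
   vertex 5.6 0.1 0.1
   vertex 5.3 2.2 4.6
  endloop
 endfacet
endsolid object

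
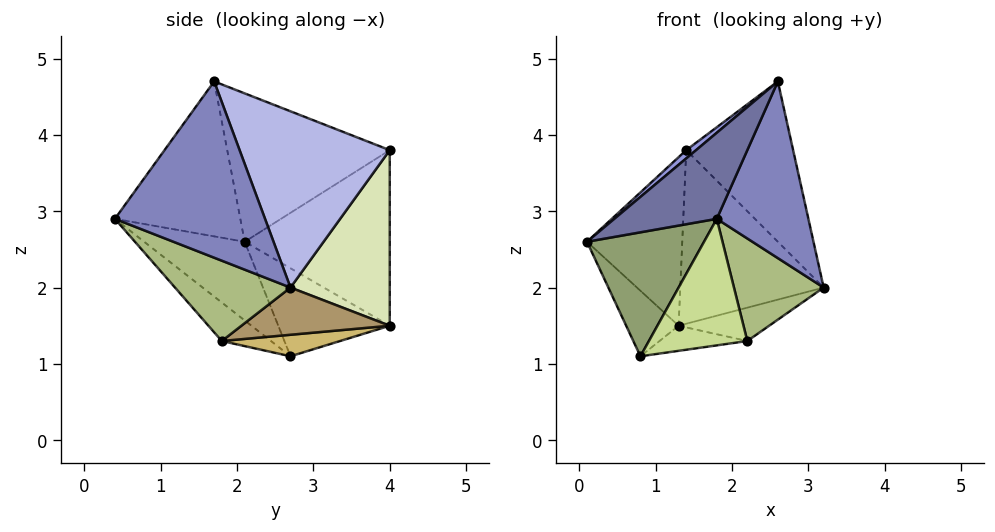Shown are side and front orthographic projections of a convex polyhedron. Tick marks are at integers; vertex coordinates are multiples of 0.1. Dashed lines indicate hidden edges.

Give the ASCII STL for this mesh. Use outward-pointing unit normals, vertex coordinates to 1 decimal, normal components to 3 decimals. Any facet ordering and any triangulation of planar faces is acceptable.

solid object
 facet normal -0.604 -0.494 0.625
  outer loop
   vertex 2.6 1.7 4.7
   vertex 0.1 2.1 2.6
   vertex 1.8 0.4 2.9
  endloop
 endfacet
 facet normal 0.854 -0.521 -0.003
  outer loop
   vertex 2.6 1.7 4.7
   vertex 1.8 0.4 2.9
   vertex 3.2 2.7 2.0
  endloop
 endfacet
 facet normal -0.646 -0.039 0.762
  outer loop
   vertex 1.4 4.0 3.8
   vertex 0.1 2.1 2.6
   vertex 2.6 1.7 4.7
  endloop
 endfacet
 facet normal 0.757 0.539 0.368
  outer loop
   vertex 1.4 4.0 3.8
   vertex 2.6 1.7 4.7
   vertex 3.2 2.7 2.0
  endloop
 endfacet
 facet normal -0.557 -0.648 -0.519
  outer loop
   vertex 0.8 2.7 1.1
   vertex 1.8 0.4 2.9
   vertex 0.1 2.1 2.6
  endloop
 endfacet
 facet normal 0.748 -0.581 -0.321
  outer loop
   vertex 2.2 1.8 1.3
   vertex 3.2 2.7 2.0
   vertex 1.8 0.4 2.9
  endloop
 endfacet
 facet normal -0.333 -0.667 -0.667
  outer loop
   vertex 2.2 1.8 1.3
   vertex 1.8 0.4 2.9
   vertex 0.8 2.7 1.1
  endloop
 endfacet
 facet normal 0.569 0.822 -0.025
  outer loop
   vertex 1.3 4.0 1.5
   vertex 1.4 4.0 3.8
   vertex 3.2 2.7 2.0
  endloop
 endfacet
 facet normal 0.399 0.244 -0.884
  outer loop
   vertex 1.3 4.0 1.5
   vertex 3.2 2.7 2.0
   vertex 2.2 1.8 1.3
  endloop
 endfacet
 facet normal 0.259 0.192 -0.947
  outer loop
   vertex 1.3 4.0 1.5
   vertex 2.2 1.8 1.3
   vertex 0.8 2.7 1.1
  endloop
 endfacet
 facet normal -0.835 0.549 0.036
  outer loop
   vertex 1.3 4.0 1.5
   vertex 0.1 2.1 2.6
   vertex 1.4 4.0 3.8
  endloop
 endfacet
 facet normal -0.877 0.413 -0.244
  outer loop
   vertex 1.3 4.0 1.5
   vertex 0.8 2.7 1.1
   vertex 0.1 2.1 2.6
  endloop
 endfacet
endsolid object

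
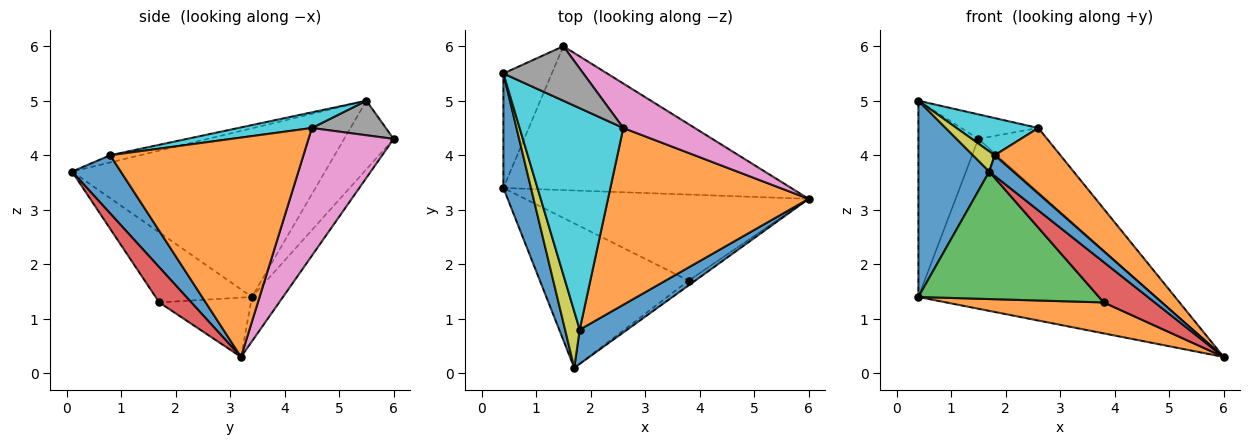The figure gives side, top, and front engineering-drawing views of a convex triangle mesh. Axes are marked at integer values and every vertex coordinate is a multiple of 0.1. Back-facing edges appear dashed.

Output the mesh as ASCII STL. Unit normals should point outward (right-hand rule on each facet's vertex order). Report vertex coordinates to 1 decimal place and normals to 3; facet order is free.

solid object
 facet normal -0.951 -0.266 0.155
  outer loop
   vertex 0.4 5.5 5.0
   vertex 0.4 3.4 1.4
   vertex 1.7 0.1 3.7
  endloop
 endfacet
 facet normal -0.193 -0.332 -0.923
  outer loop
   vertex 3.8 1.7 1.3
   vertex 0.4 3.4 1.4
   vertex 6.0 3.2 0.3
  endloop
 endfacet
 facet normal -0.333 -0.624 -0.707
  outer loop
   vertex 3.8 1.7 1.3
   vertex 1.7 0.1 3.7
   vertex 0.4 3.4 1.4
  endloop
 endfacet
 facet normal 0.530 -0.842 -0.098
  outer loop
   vertex 3.8 1.7 1.3
   vertex 6.0 3.2 0.3
   vertex 1.7 0.1 3.7
  endloop
 endfacet
 facet normal -0.099 0.759 -0.643
  outer loop
   vertex 1.5 6.0 4.3
   vertex 6.0 3.2 0.3
   vertex 0.4 3.4 1.4
  endloop
 endfacet
 facet normal -0.581 0.703 -0.410
  outer loop
   vertex 1.5 6.0 4.3
   vertex 0.4 3.4 1.4
   vertex 0.4 5.5 5.0
  endloop
 endfacet
 facet normal 0.713 0.576 0.399
  outer loop
   vertex 1.5 6.0 4.3
   vertex 2.6 4.5 4.5
   vertex 6.0 3.2 0.3
  endloop
 endfacet
 facet normal 0.366 0.382 0.849
  outer loop
   vertex 1.5 6.0 4.3
   vertex 0.4 5.5 5.0
   vertex 2.6 4.5 4.5
  endloop
 endfacet
 facet normal -0.419 -0.307 0.855
  outer loop
   vertex 1.8 0.8 4.0
   vertex 0.4 5.5 5.0
   vertex 1.7 0.1 3.7
  endloop
 endfacet
 facet normal 0.147 -0.164 0.975
  outer loop
   vertex 1.8 0.8 4.0
   vertex 2.6 4.5 4.5
   vertex 0.4 5.5 5.0
  endloop
 endfacet
 facet normal 0.724 -0.357 0.591
  outer loop
   vertex 1.8 0.8 4.0
   vertex 1.7 0.1 3.7
   vertex 6.0 3.2 0.3
  endloop
 endfacet
 facet normal 0.716 -0.243 0.655
  outer loop
   vertex 1.8 0.8 4.0
   vertex 6.0 3.2 0.3
   vertex 2.6 4.5 4.5
  endloop
 endfacet
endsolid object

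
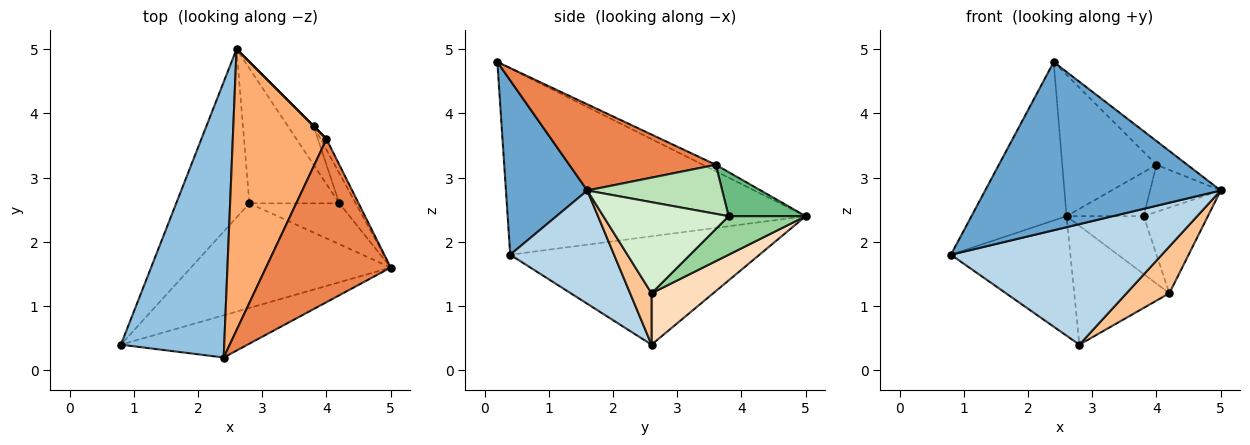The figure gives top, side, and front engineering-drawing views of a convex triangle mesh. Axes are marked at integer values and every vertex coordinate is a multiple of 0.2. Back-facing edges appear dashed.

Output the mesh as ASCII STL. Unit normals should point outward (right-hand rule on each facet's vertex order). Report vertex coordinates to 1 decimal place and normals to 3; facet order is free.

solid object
 facet normal 0.318 -0.920 -0.231
  outer loop
   vertex 2.4 0.2 4.8
   vertex 0.8 0.4 1.8
   vertex 5.0 1.6 2.8
  endloop
 endfacet
 facet normal -0.842 0.269 0.467
  outer loop
   vertex 2.4 0.2 4.8
   vertex 2.6 5.0 2.4
   vertex 0.8 0.4 1.8
  endloop
 endfacet
 facet normal 0.349 -0.708 -0.614
  outer loop
   vertex 2.8 2.6 0.4
   vertex 5.0 1.6 2.8
   vertex 0.8 0.4 1.8
  endloop
 endfacet
 facet normal -0.770 0.369 -0.520
  outer loop
   vertex 2.8 2.6 0.4
   vertex 0.8 0.4 1.8
   vertex 2.6 5.0 2.4
  endloop
 endfacet
 facet normal 0.564 0.119 0.817
  outer loop
   vertex 4.0 3.6 3.2
   vertex 2.4 0.2 4.8
   vertex 5.0 1.6 2.8
  endloop
 endfacet
 facet normal -0.061 0.448 0.892
  outer loop
   vertex 4.0 3.6 3.2
   vertex 2.6 5.0 2.4
   vertex 2.4 0.2 4.8
  endloop
 endfacet
 facet normal 0.352 -0.704 -0.616
  outer loop
   vertex 4.2 2.6 1.2
   vertex 5.0 1.6 2.8
   vertex 2.8 2.6 0.4
  endloop
 endfacet
 facet normal 0.394 0.608 -0.690
  outer loop
   vertex 4.2 2.6 1.2
   vertex 2.8 2.6 0.4
   vertex 2.6 5.0 2.4
  endloop
 endfacet
 facet normal 0.707 0.707 0.000
  outer loop
   vertex 3.8 3.8 2.4
   vertex 2.6 5.0 2.4
   vertex 4.0 3.6 3.2
  endloop
 endfacet
 facet normal 0.640 0.640 -0.426
  outer loop
   vertex 3.8 3.8 2.4
   vertex 4.2 2.6 1.2
   vertex 2.6 5.0 2.4
  endloop
 endfacet
 facet normal 0.881 0.461 -0.105
  outer loop
   vertex 3.8 3.8 2.4
   vertex 4.0 3.6 3.2
   vertex 5.0 1.6 2.8
  endloop
 endfacet
 facet normal 0.879 0.451 -0.158
  outer loop
   vertex 3.8 3.8 2.4
   vertex 5.0 1.6 2.8
   vertex 4.2 2.6 1.2
  endloop
 endfacet
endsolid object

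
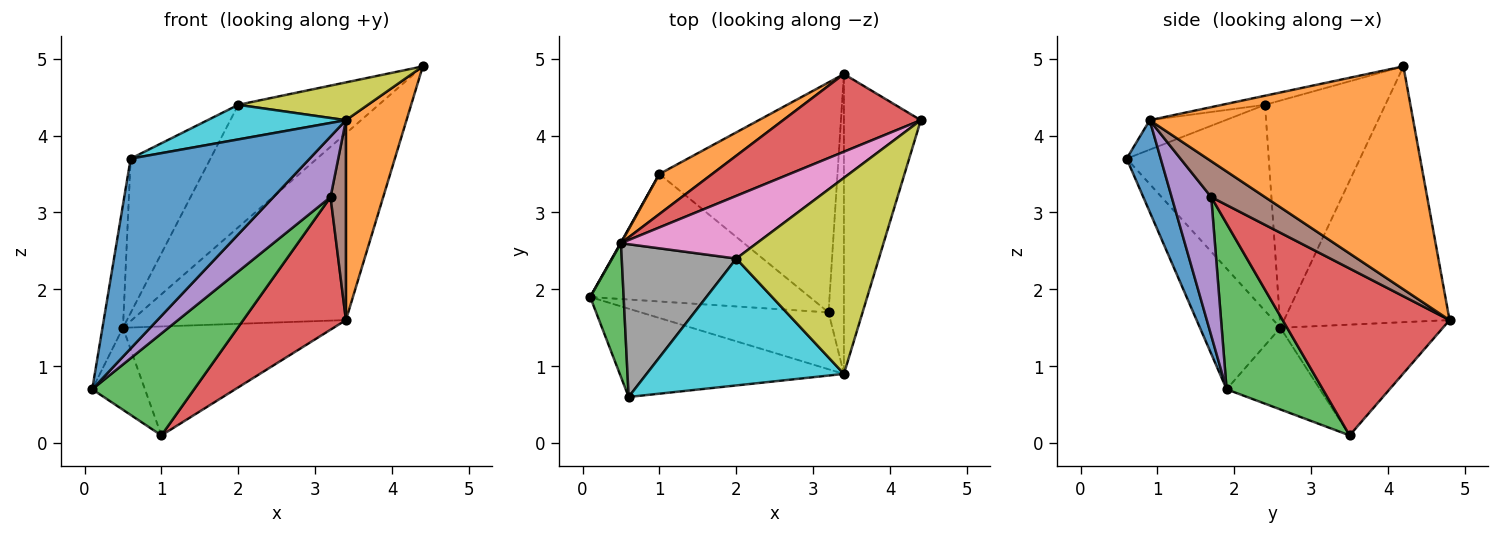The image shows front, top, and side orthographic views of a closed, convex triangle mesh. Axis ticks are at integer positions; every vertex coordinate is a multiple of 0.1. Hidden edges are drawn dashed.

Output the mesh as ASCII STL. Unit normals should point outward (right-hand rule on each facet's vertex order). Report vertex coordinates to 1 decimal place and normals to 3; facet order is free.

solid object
 facet normal 0.170 -0.894 -0.416
  outer loop
   vertex 3.4 0.9 4.2
   vertex 0.6 0.6 3.7
   vertex 0.1 1.9 0.7
  endloop
 endfacet
 facet normal 0.924 -0.212 -0.319
  outer loop
   vertex 3.4 0.9 4.2
   vertex 3.4 4.8 1.6
   vertex 4.4 4.2 4.9
  endloop
 endfacet
 facet normal -0.936 0.238 0.259
  outer loop
   vertex 0.5 2.6 1.5
   vertex 0.1 1.9 0.7
   vertex 0.6 0.6 3.7
  endloop
 endfacet
 facet normal -0.581 0.752 0.313
  outer loop
   vertex 0.5 2.6 1.5
   vertex 4.4 4.2 4.9
   vertex 3.4 4.8 1.6
  endloop
 endfacet
 facet normal 0.451 -0.651 -0.611
  outer loop
   vertex 3.2 1.7 3.2
   vertex 3.4 0.9 4.2
   vertex 0.1 1.9 0.7
  endloop
 endfacet
 facet normal 0.889 -0.254 -0.381
  outer loop
   vertex 3.2 1.7 3.2
   vertex 3.4 4.8 1.6
   vertex 3.4 0.9 4.2
  endloop
 endfacet
 facet normal -0.606 0.708 0.362
  outer loop
   vertex 2.0 2.4 4.4
   vertex 4.4 4.2 4.9
   vertex 0.5 2.6 1.5
  endloop
 endfacet
 facet normal -0.785 0.441 0.436
  outer loop
   vertex 2.0 2.4 4.4
   vertex 0.5 2.6 1.5
   vertex 0.6 0.6 3.7
  endloop
 endfacet
 facet normal -0.062 -0.189 0.980
  outer loop
   vertex 2.0 2.4 4.4
   vertex 3.4 0.9 4.2
   vertex 4.4 4.2 4.9
  endloop
 endfacet
 facet normal -0.143 -0.260 0.955
  outer loop
   vertex 2.0 2.4 4.4
   vertex 0.6 0.6 3.7
   vertex 3.4 0.9 4.2
  endloop
 endfacet
 facet normal -0.871 0.492 0.005
  outer loop
   vertex 1.0 3.5 0.1
   vertex 0.1 1.9 0.7
   vertex 0.5 2.6 1.5
  endloop
 endfacet
 facet normal -0.586 0.760 0.279
  outer loop
   vertex 1.0 3.5 0.1
   vertex 0.5 2.6 1.5
   vertex 3.4 4.8 1.6
  endloop
 endfacet
 facet normal 0.508 -0.538 -0.673
  outer loop
   vertex 1.0 3.5 0.1
   vertex 3.2 1.7 3.2
   vertex 0.1 1.9 0.7
  endloop
 endfacet
 facet normal 0.630 -0.388 -0.673
  outer loop
   vertex 1.0 3.5 0.1
   vertex 3.4 4.8 1.6
   vertex 3.2 1.7 3.2
  endloop
 endfacet
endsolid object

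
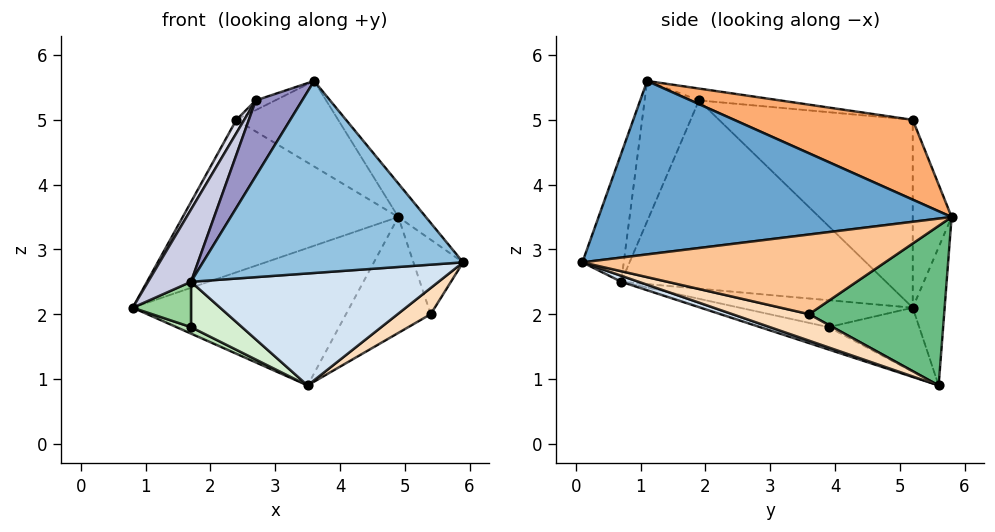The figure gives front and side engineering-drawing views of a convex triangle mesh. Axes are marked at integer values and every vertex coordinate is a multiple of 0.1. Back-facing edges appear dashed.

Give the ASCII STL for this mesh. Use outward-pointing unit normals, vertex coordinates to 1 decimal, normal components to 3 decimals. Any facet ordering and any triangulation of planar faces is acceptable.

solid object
 facet normal 0.782 0.061 0.620
  outer loop
   vertex 3.6 1.1 5.6
   vertex 5.9 0.1 2.8
   vertex 4.9 5.8 3.5
  endloop
 endfacet
 facet normal -0.153 -0.964 0.218
  outer loop
   vertex 1.7 0.7 2.5
   vertex 5.9 0.1 2.8
   vertex 3.6 1.1 5.6
  endloop
 endfacet
 facet normal -0.146 0.989 0.002
  outer loop
   vertex 3.5 5.6 0.9
   vertex 0.8 5.2 2.1
   vertex 4.9 5.8 3.5
  endloop
 endfacet
 facet normal 0.022 -0.318 -0.948
  outer loop
   vertex 3.5 5.6 0.9
   vertex 5.9 0.1 2.8
   vertex 1.7 0.7 2.5
  endloop
 endfacet
 facet normal -0.177 0.979 0.097
  outer loop
   vertex 2.4 5.2 5.0
   vertex 4.9 5.8 3.5
   vertex 0.8 5.2 2.1
  endloop
 endfacet
 facet normal 0.451 0.257 0.855
  outer loop
   vertex 2.4 5.2 5.0
   vertex 3.6 1.1 5.6
   vertex 4.9 5.8 3.5
  endloop
 endfacet
 facet normal 0.983 0.161 0.091
  outer loop
   vertex 5.4 3.6 2.0
   vertex 4.9 5.8 3.5
   vertex 5.9 0.1 2.8
  endloop
 endfacet
 facet normal 0.365 -0.158 -0.917
  outer loop
   vertex 5.4 3.6 2.0
   vertex 5.9 0.1 2.8
   vertex 3.5 5.6 0.9
  endloop
 endfacet
 facet normal 0.759 0.476 -0.445
  outer loop
   vertex 5.4 3.6 2.0
   vertex 3.5 5.6 0.9
   vertex 4.9 5.8 3.5
  endloop
 endfacet
 facet normal -0.536 -0.180 -0.825
  outer loop
   vertex 1.7 3.9 1.8
   vertex 1.7 0.7 2.5
   vertex 0.8 5.2 2.1
  endloop
 endfacet
 facet normal -0.397 -0.064 -0.915
  outer loop
   vertex 1.7 3.9 1.8
   vertex 0.8 5.2 2.1
   vertex 3.5 5.6 0.9
  endloop
 endfacet
 facet normal -0.276 -0.205 -0.939
  outer loop
   vertex 1.7 3.9 1.8
   vertex 3.5 5.6 0.9
   vertex 1.7 0.7 2.5
  endloop
 endfacet
 facet normal -0.666 -0.569 0.482
  outer loop
   vertex 2.7 1.9 5.3
   vertex 1.7 0.7 2.5
   vertex 3.6 1.1 5.6
  endloop
 endfacet
 facet normal -0.264 0.063 0.962
  outer loop
   vertex 2.7 1.9 5.3
   vertex 3.6 1.1 5.6
   vertex 2.4 5.2 5.0
  endloop
 endfacet
 facet normal -0.910 -0.147 0.388
  outer loop
   vertex 2.7 1.9 5.3
   vertex 0.8 5.2 2.1
   vertex 1.7 0.7 2.5
  endloop
 endfacet
 facet normal -0.875 -0.036 0.483
  outer loop
   vertex 2.7 1.9 5.3
   vertex 2.4 5.2 5.0
   vertex 0.8 5.2 2.1
  endloop
 endfacet
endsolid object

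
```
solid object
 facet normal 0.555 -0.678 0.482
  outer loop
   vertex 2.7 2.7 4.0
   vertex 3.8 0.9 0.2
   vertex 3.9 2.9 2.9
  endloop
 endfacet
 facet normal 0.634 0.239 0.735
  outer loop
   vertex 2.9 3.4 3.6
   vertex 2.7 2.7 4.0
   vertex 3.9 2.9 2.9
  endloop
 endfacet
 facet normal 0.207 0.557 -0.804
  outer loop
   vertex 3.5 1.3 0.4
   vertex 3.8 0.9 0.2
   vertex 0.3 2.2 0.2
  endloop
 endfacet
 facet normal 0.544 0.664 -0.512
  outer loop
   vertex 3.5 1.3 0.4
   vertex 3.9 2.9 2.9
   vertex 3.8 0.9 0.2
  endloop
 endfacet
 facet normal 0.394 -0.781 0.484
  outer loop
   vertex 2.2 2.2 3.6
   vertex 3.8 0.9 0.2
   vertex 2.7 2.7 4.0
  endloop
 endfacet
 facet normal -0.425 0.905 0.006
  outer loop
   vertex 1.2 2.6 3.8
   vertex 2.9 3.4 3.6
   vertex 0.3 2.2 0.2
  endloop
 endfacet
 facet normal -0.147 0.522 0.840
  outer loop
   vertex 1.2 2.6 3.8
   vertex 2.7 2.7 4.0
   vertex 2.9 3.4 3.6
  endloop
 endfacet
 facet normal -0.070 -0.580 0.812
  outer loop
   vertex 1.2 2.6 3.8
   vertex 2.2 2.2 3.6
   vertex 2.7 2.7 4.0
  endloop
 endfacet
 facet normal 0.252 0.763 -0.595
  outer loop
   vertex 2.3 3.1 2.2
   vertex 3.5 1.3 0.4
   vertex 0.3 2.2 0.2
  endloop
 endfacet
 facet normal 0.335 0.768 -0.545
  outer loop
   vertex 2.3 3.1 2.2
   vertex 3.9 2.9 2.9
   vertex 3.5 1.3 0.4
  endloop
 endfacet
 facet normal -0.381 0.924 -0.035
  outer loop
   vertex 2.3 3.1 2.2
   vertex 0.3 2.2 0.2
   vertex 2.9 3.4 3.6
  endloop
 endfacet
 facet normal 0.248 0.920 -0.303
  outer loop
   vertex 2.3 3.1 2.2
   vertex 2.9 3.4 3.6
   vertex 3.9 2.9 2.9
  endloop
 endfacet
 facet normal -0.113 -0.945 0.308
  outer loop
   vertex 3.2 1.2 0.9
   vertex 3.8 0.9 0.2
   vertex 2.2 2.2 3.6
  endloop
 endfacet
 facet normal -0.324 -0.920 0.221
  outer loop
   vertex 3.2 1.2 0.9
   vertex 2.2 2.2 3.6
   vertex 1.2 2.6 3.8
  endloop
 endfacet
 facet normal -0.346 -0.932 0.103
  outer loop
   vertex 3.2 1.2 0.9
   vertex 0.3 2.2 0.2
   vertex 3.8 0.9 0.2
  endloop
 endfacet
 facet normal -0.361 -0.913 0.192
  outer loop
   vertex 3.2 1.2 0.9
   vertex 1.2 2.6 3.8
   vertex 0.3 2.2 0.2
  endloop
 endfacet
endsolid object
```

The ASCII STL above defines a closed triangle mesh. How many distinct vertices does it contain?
10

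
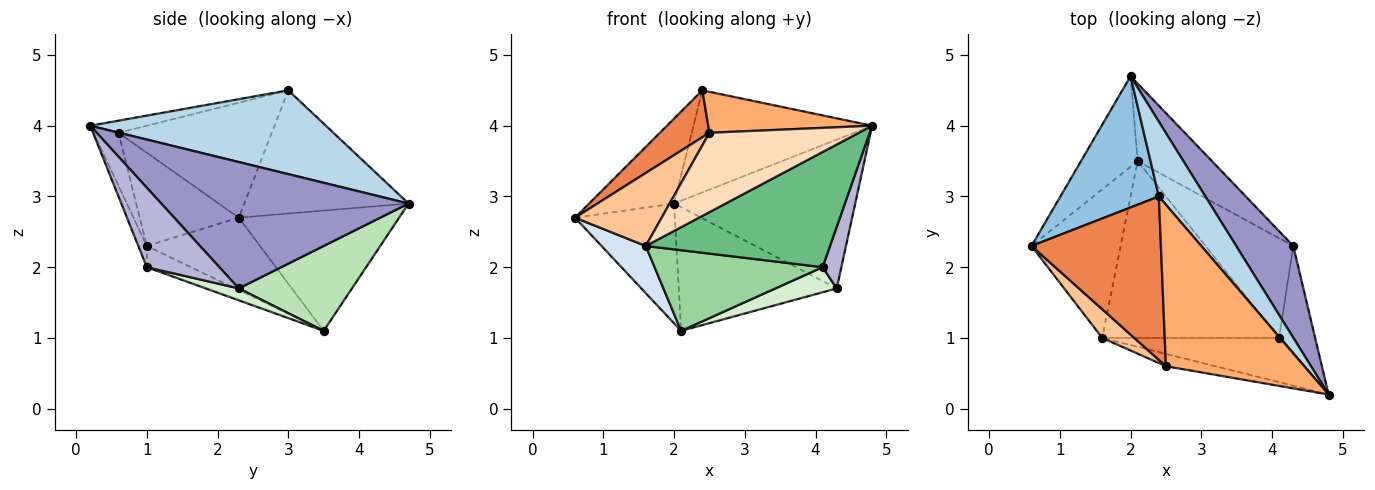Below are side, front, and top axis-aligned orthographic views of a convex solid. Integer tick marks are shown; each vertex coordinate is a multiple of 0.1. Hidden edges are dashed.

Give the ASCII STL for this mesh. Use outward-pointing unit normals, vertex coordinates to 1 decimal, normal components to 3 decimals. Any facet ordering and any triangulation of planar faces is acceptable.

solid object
 facet normal -0.788 0.491 -0.371
  outer loop
   vertex 2.1 3.5 1.1
   vertex 0.6 2.3 2.7
   vertex 2.0 4.7 2.9
  endloop
 endfacet
 facet normal -0.724 0.374 0.579
  outer loop
   vertex 2.4 3.0 4.5
   vertex 2.0 4.7 2.9
   vertex 0.6 2.3 2.7
  endloop
 endfacet
 facet normal 0.729 0.552 0.405
  outer loop
   vertex 2.4 3.0 4.5
   vertex 4.8 0.2 4.0
   vertex 2.0 4.7 2.9
  endloop
 endfacet
 facet normal -0.612 -0.239 -0.754
  outer loop
   vertex 1.6 1.0 2.3
   vertex 0.6 2.3 2.7
   vertex 2.1 3.5 1.1
  endloop
 endfacet
 facet normal -0.649 -0.210 0.731
  outer loop
   vertex 2.5 0.6 3.9
   vertex 2.4 3.0 4.5
   vertex 0.6 2.3 2.7
  endloop
 endfacet
 facet normal -0.085 -0.245 0.966
  outer loop
   vertex 2.5 0.6 3.9
   vertex 4.8 0.2 4.0
   vertex 2.4 3.0 4.5
  endloop
 endfacet
 facet normal -0.729 -0.638 0.250
  outer loop
   vertex 2.5 0.6 3.9
   vertex 0.6 2.3 2.7
   vertex 1.6 1.0 2.3
  endloop
 endfacet
 facet normal -0.163 -0.975 -0.152
  outer loop
   vertex 2.5 0.6 3.9
   vertex 1.6 1.0 2.3
   vertex 4.8 0.2 4.0
  endloop
 endfacet
 facet normal -0.043 -0.933 -0.358
  outer loop
   vertex 4.1 1.0 2.0
   vertex 4.8 0.2 4.0
   vertex 1.6 1.0 2.3
  endloop
 endfacet
 facet normal -0.109 -0.412 -0.904
  outer loop
   vertex 4.1 1.0 2.0
   vertex 1.6 1.0 2.3
   vertex 2.1 3.5 1.1
  endloop
 endfacet
 facet normal 0.519 0.724 -0.454
  outer loop
   vertex 4.3 2.3 1.7
   vertex 2.1 3.5 1.1
   vertex 2.0 4.7 2.9
  endloop
 endfacet
 facet normal 0.130 -0.242 -0.962
  outer loop
   vertex 4.3 2.3 1.7
   vertex 4.1 1.0 2.0
   vertex 2.1 3.5 1.1
  endloop
 endfacet
 facet normal 0.758 0.555 0.342
  outer loop
   vertex 4.3 2.3 1.7
   vertex 2.0 4.7 2.9
   vertex 4.8 0.2 4.0
  endloop
 endfacet
 facet normal 0.887 -0.229 -0.402
  outer loop
   vertex 4.3 2.3 1.7
   vertex 4.8 0.2 4.0
   vertex 4.1 1.0 2.0
  endloop
 endfacet
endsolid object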